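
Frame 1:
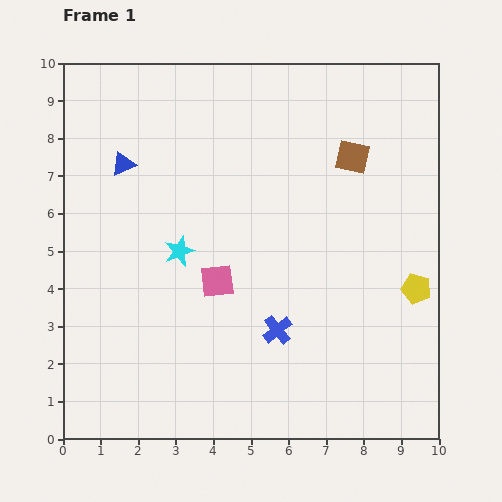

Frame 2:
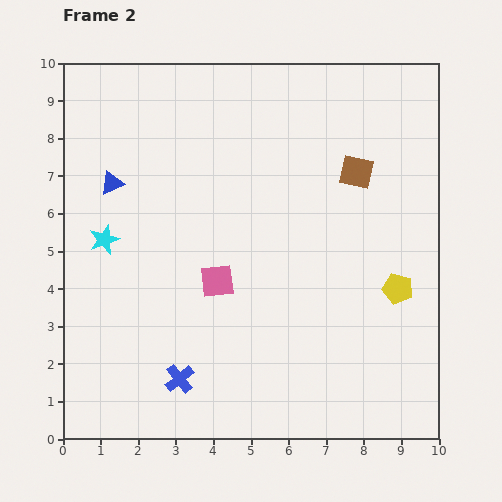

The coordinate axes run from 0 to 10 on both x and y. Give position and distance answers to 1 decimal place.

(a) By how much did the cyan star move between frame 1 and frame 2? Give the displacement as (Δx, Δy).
(-2.0, 0.3)

The cyan star was at (3.1, 5.0) in frame 1 and (1.1, 5.3) in frame 2.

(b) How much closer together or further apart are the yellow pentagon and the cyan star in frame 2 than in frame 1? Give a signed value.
+1.5

Distance in frame 1: 6.4. Distance in frame 2: 7.9.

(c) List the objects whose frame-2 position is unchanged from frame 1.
the pink square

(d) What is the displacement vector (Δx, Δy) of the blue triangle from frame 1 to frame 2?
(-0.3, -0.5)

The blue triangle was at (1.6, 7.3) in frame 1 and (1.3, 6.8) in frame 2.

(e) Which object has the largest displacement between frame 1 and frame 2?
the blue cross

(moved 2.9; next 2.0)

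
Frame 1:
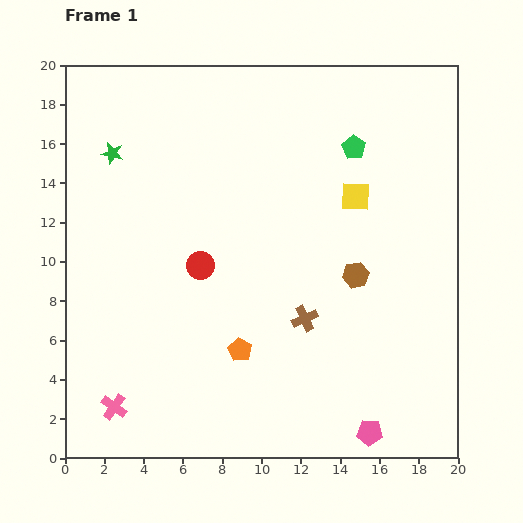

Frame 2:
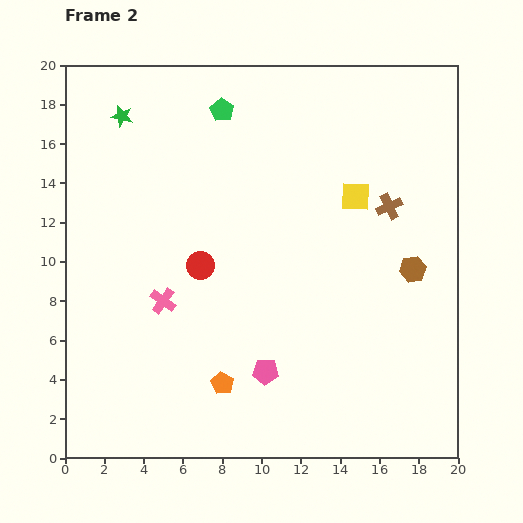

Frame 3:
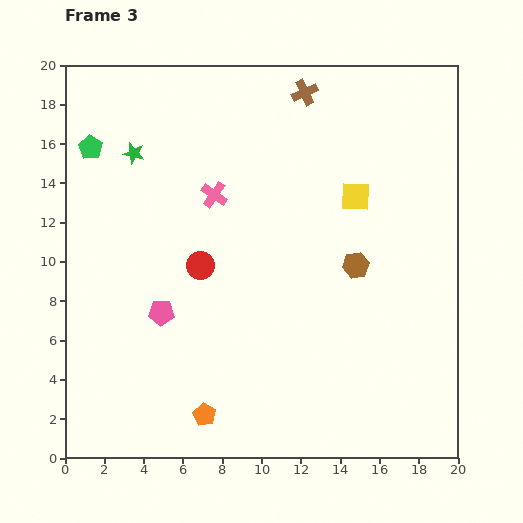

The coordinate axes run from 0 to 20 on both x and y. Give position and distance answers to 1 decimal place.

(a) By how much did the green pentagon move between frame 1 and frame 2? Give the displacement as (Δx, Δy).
(-6.7, 1.9)

The green pentagon was at (14.7, 15.8) in frame 1 and (8.0, 17.7) in frame 2.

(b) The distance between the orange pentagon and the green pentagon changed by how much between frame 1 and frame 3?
+3.0

Distance in frame 1: 11.8. Distance in frame 3: 14.8.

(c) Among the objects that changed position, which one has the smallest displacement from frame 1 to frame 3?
the brown hexagon

(moved 0.5)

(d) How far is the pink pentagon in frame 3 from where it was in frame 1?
12.2

The pink pentagon moved from (15.5, 1.3) to (4.9, 7.4), a distance of √(10.6² + 6.1²) ≈ 12.2.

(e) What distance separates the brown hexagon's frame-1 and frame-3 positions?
0.5

The brown hexagon moved from (14.8, 9.3) to (14.8, 9.8), a distance of √(0.0² + 0.5²) ≈ 0.5.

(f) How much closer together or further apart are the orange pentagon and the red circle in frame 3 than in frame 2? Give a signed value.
+1.5

Distance in frame 2: 6.1. Distance in frame 3: 7.6.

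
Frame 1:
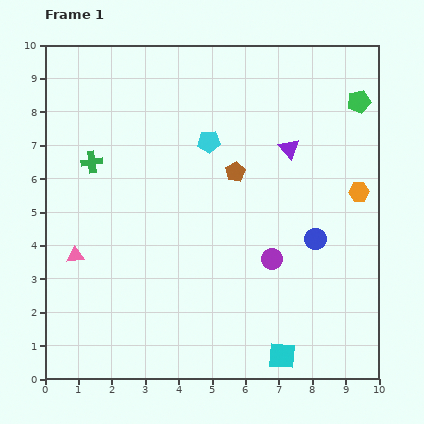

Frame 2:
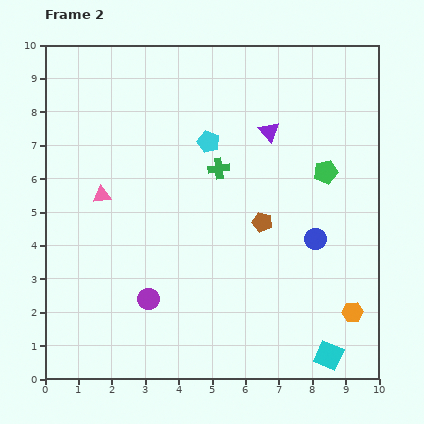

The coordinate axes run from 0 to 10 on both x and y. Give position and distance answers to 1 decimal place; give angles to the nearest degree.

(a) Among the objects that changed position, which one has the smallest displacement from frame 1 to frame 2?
the purple triangle

(moved 0.8)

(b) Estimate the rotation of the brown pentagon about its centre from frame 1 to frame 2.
28° counter-clockwise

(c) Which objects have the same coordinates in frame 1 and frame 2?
the cyan pentagon, the blue circle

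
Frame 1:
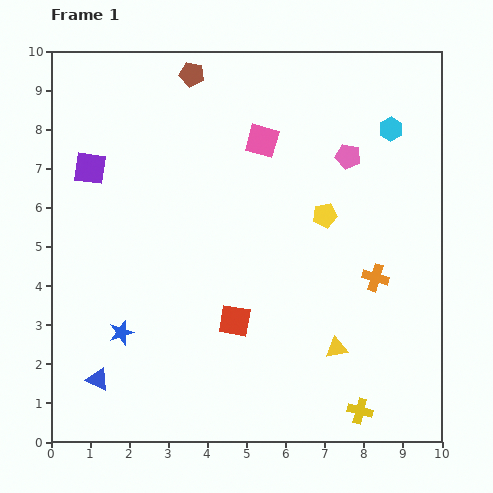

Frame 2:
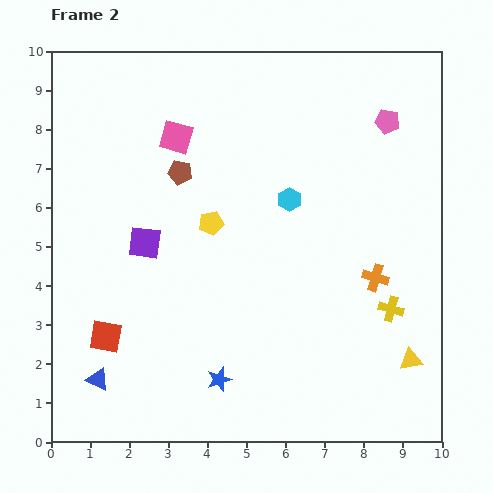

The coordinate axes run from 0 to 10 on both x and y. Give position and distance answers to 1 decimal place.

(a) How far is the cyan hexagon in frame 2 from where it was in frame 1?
3.2

The cyan hexagon moved from (8.7, 8.0) to (6.1, 6.2), a distance of √(2.6² + 1.8²) ≈ 3.2.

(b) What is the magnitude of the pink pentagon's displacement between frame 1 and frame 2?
1.3

The pink pentagon moved from (7.6, 7.3) to (8.6, 8.2), a distance of √(1.0² + 0.9²) ≈ 1.3.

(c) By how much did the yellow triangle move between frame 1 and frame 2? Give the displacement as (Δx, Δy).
(1.9, -0.3)

The yellow triangle was at (7.3, 2.4) in frame 1 and (9.2, 2.1) in frame 2.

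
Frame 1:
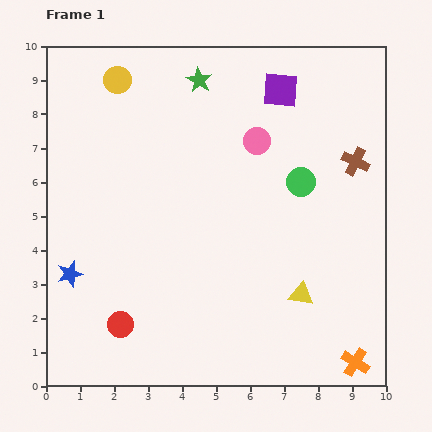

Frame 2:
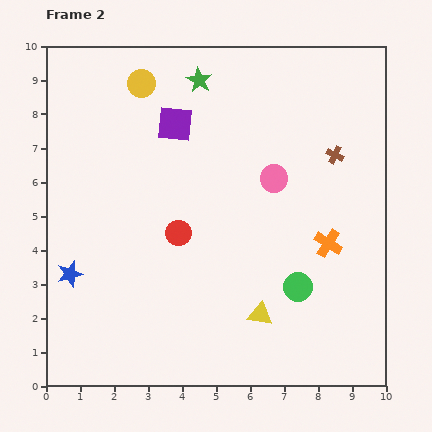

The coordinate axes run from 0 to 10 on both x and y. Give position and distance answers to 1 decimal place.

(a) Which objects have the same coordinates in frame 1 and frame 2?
the blue star, the green star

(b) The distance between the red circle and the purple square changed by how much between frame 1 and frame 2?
-5.1

Distance in frame 1: 8.3. Distance in frame 2: 3.2.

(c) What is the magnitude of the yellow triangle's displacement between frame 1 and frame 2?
1.3

The yellow triangle moved from (7.5, 2.7) to (6.3, 2.1), a distance of √(1.2² + 0.6²) ≈ 1.3.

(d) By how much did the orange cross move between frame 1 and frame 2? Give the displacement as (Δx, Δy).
(-0.8, 3.5)

The orange cross was at (9.1, 0.7) in frame 1 and (8.3, 4.2) in frame 2.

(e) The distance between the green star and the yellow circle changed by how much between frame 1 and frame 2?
-0.7

Distance in frame 1: 2.4. Distance in frame 2: 1.7.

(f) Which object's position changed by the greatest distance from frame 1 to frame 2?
the orange cross

(moved 3.6; next 3.3)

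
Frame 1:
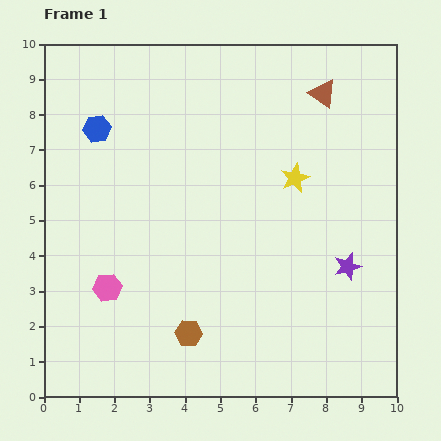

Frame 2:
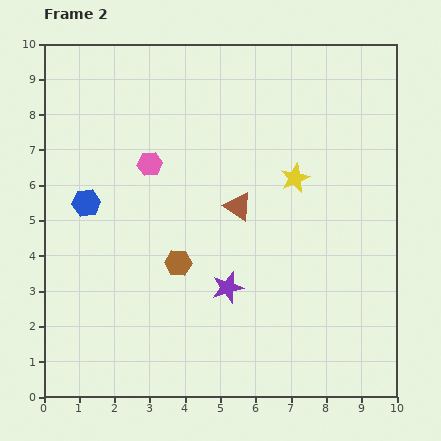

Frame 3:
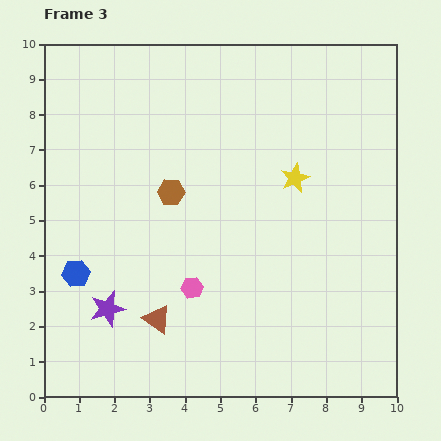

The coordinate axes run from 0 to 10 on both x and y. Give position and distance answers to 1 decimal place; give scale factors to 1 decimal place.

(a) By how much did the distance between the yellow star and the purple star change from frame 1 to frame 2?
+0.7

Distance in frame 1: 2.9. Distance in frame 2: 3.6.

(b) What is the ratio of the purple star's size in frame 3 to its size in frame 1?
1.3×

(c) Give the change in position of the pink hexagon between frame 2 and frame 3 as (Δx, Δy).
(1.2, -3.5)

The pink hexagon was at (3.0, 6.6) in frame 2 and (4.2, 3.1) in frame 3.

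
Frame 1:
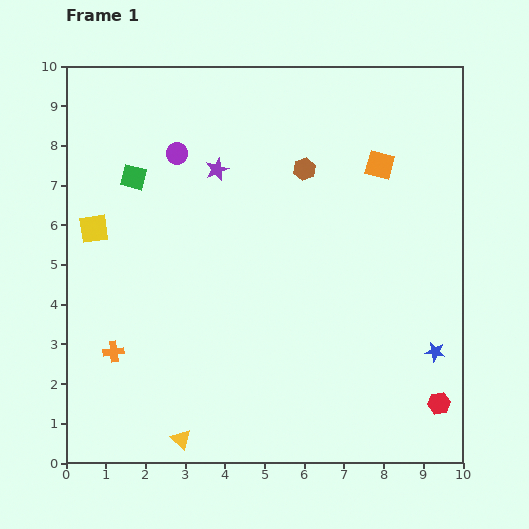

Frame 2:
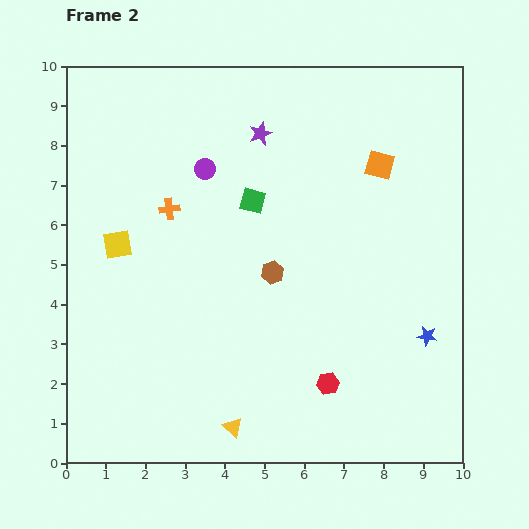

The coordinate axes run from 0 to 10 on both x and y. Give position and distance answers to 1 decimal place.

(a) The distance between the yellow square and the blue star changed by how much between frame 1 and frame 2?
-1.0

Distance in frame 1: 9.1. Distance in frame 2: 8.1.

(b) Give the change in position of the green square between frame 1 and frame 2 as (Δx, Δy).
(3.0, -0.6)

The green square was at (1.7, 7.2) in frame 1 and (4.7, 6.6) in frame 2.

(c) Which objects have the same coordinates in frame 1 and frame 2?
the orange square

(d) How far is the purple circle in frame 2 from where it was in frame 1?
0.8

The purple circle moved from (2.8, 7.8) to (3.5, 7.4), a distance of √(0.7² + 0.4²) ≈ 0.8.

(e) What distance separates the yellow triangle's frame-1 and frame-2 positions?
1.3

The yellow triangle moved from (2.9, 0.6) to (4.2, 0.9), a distance of √(1.3² + 0.3²) ≈ 1.3.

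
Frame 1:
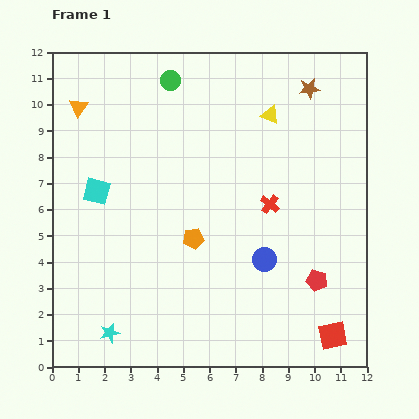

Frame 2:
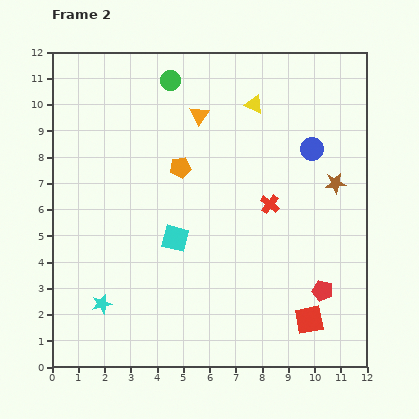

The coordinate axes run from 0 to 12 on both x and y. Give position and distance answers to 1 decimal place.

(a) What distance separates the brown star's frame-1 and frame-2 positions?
3.7

The brown star moved from (9.8, 10.6) to (10.8, 7.0), a distance of √(1.0² + 3.6²) ≈ 3.7.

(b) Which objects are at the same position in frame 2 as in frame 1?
the red cross, the green circle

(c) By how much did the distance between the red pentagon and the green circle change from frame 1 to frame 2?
+0.5

Distance in frame 1: 9.4. Distance in frame 2: 9.9.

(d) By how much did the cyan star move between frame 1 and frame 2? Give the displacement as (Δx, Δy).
(-0.3, 1.1)

The cyan star was at (2.2, 1.3) in frame 1 and (1.9, 2.4) in frame 2.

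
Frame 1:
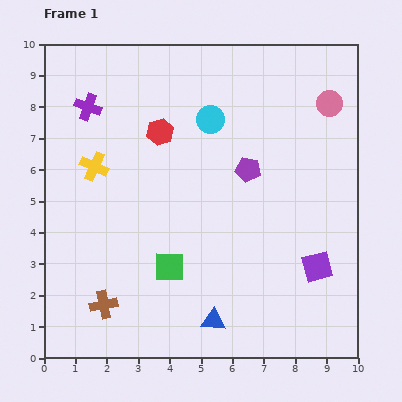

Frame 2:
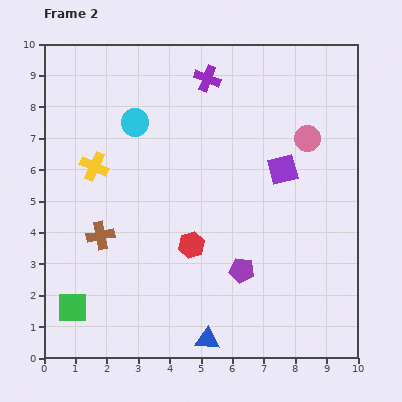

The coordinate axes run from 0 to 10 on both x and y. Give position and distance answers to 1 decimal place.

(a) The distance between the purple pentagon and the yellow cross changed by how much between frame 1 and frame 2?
+0.8

Distance in frame 1: 4.9. Distance in frame 2: 5.7.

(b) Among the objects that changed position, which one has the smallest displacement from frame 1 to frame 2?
the blue triangle

(moved 0.6)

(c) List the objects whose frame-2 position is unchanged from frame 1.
the yellow cross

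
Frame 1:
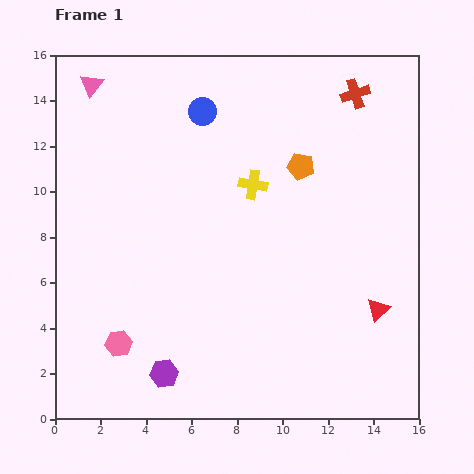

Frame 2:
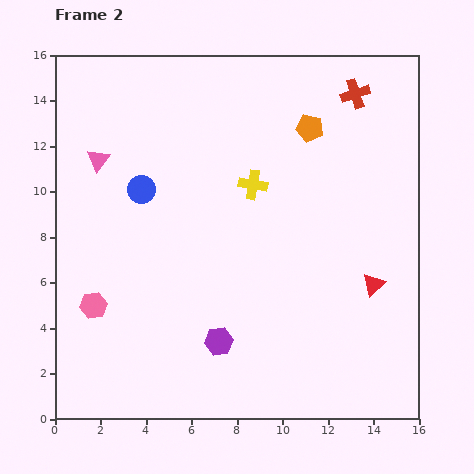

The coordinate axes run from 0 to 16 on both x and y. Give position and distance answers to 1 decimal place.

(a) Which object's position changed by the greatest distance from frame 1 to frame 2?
the blue circle

(moved 4.3; next 3.3)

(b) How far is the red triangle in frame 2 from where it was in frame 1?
1.1

The red triangle moved from (14.2, 4.8) to (14.0, 5.9), a distance of √(0.2² + 1.1²) ≈ 1.1.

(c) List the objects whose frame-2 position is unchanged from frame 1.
the yellow cross, the red cross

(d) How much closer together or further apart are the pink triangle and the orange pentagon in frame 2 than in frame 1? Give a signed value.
-0.5

Distance in frame 1: 9.9. Distance in frame 2: 9.4.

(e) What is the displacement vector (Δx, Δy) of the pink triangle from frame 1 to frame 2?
(0.3, -3.3)

The pink triangle was at (1.6, 14.7) in frame 1 and (1.9, 11.4) in frame 2.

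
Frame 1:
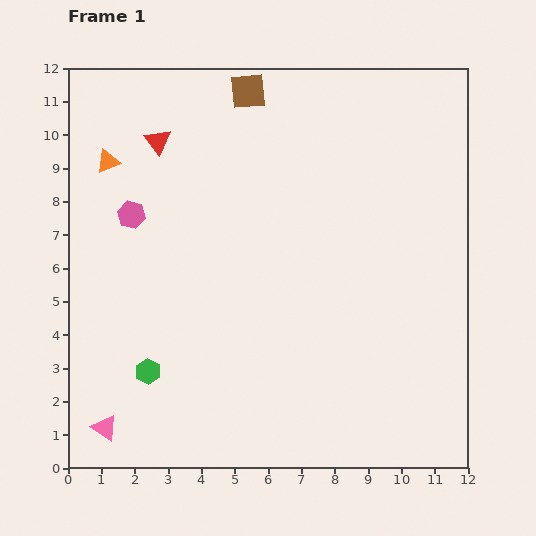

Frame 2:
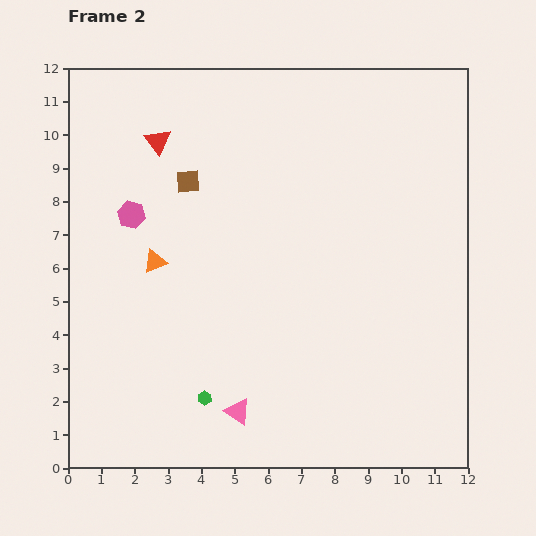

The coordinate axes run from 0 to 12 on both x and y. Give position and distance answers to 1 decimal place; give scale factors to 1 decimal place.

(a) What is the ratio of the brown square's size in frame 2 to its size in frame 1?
0.7×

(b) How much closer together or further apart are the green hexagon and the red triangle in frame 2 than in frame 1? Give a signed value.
+0.9

Distance in frame 1: 6.9. Distance in frame 2: 7.8.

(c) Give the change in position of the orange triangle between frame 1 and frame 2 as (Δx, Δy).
(1.4, -3.0)

The orange triangle was at (1.2, 9.2) in frame 1 and (2.6, 6.2) in frame 2.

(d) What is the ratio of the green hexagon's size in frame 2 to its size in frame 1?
0.6×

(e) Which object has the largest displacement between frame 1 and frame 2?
the pink triangle

(moved 4.0; next 3.3)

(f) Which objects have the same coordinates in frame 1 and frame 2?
the red triangle, the pink hexagon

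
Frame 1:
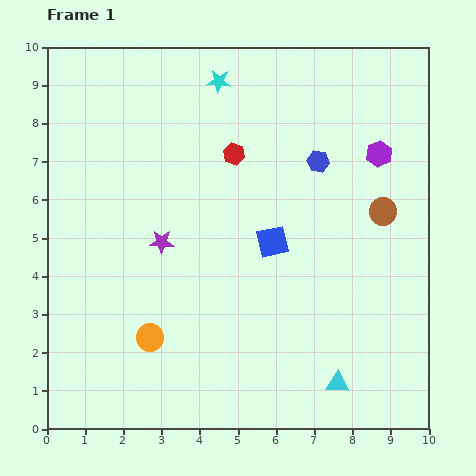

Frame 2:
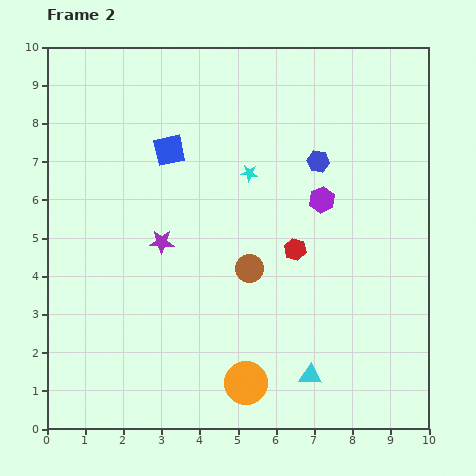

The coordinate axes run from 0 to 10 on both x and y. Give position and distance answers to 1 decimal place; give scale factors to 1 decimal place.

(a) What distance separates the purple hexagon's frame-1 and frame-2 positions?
1.9

The purple hexagon moved from (8.7, 7.2) to (7.2, 6.0), a distance of √(1.5² + 1.2²) ≈ 1.9.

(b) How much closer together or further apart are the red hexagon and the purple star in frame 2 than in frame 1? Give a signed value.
+0.5

Distance in frame 1: 3.0. Distance in frame 2: 3.5.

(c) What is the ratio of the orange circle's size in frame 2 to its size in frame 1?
1.6×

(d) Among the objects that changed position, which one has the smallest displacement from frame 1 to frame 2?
the cyan triangle

(moved 0.7)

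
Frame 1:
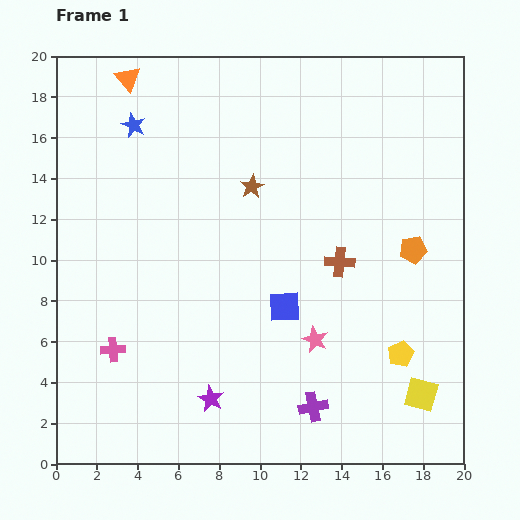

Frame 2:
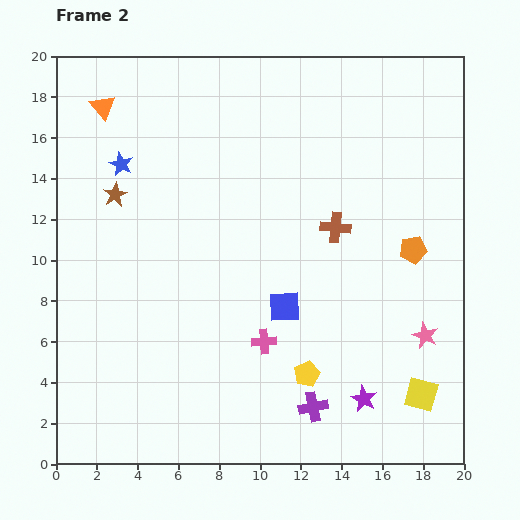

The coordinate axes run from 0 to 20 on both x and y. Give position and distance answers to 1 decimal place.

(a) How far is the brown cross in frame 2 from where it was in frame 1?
1.7

The brown cross moved from (13.9, 9.9) to (13.7, 11.6), a distance of √(0.2² + 1.7²) ≈ 1.7.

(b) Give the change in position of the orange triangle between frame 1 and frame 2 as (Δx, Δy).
(-1.2, -1.4)

The orange triangle was at (3.5, 18.9) in frame 1 and (2.3, 17.5) in frame 2.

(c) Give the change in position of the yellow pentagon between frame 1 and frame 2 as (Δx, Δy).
(-4.6, -1.0)

The yellow pentagon was at (16.9, 5.4) in frame 1 and (12.3, 4.4) in frame 2.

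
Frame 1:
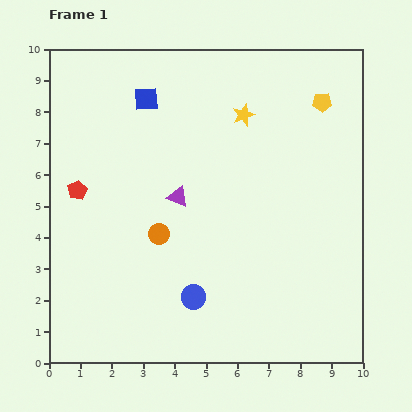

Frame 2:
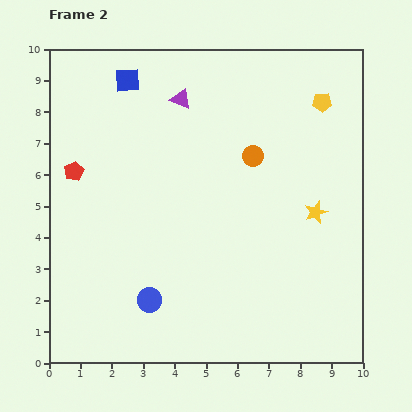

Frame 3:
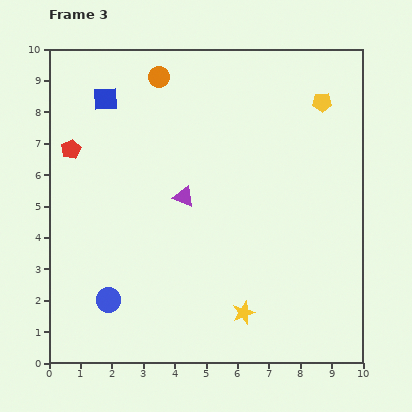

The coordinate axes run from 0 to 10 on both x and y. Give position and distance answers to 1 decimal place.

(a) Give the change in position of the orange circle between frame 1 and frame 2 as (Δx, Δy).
(3.0, 2.5)

The orange circle was at (3.5, 4.1) in frame 1 and (6.5, 6.6) in frame 2.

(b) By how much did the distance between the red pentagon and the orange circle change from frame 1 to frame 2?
+2.7

Distance in frame 1: 3.0. Distance in frame 2: 5.7.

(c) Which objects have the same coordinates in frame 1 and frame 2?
the yellow pentagon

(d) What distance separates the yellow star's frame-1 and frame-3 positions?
6.3

The yellow star moved from (6.2, 7.9) to (6.2, 1.6), a distance of √(0.0² + 6.3²) ≈ 6.3.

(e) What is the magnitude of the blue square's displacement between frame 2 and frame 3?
0.9

The blue square moved from (2.5, 9.0) to (1.8, 8.4), a distance of √(0.7² + 0.6²) ≈ 0.9.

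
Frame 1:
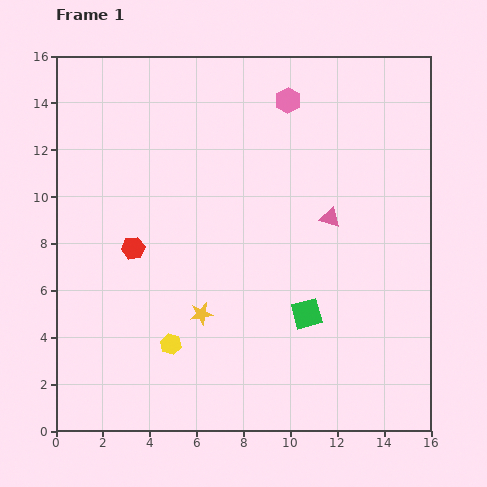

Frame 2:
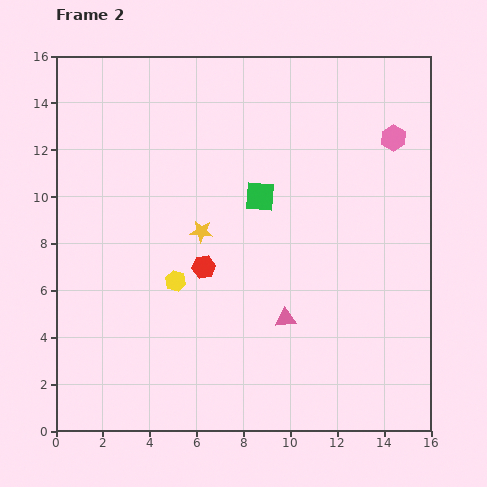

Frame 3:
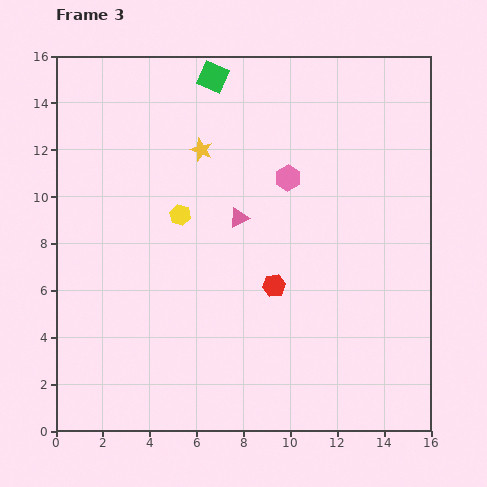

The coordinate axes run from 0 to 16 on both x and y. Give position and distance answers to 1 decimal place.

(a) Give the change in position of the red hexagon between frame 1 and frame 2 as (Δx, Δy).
(3.0, -0.8)

The red hexagon was at (3.3, 7.8) in frame 1 and (6.3, 7.0) in frame 2.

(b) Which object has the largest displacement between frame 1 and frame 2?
the green square

(moved 5.4; next 4.8)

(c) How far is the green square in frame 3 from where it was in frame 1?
10.9

The green square moved from (10.7, 5.0) to (6.7, 15.1), a distance of √(4.0² + 10.1²) ≈ 10.9.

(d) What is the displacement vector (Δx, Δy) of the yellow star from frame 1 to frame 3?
(0.0, 7.0)

The yellow star was at (6.2, 5.0) in frame 1 and (6.2, 12.0) in frame 3.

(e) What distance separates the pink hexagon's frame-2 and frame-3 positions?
4.8

The pink hexagon moved from (14.4, 12.5) to (9.9, 10.8), a distance of √(4.5² + 1.7²) ≈ 4.8.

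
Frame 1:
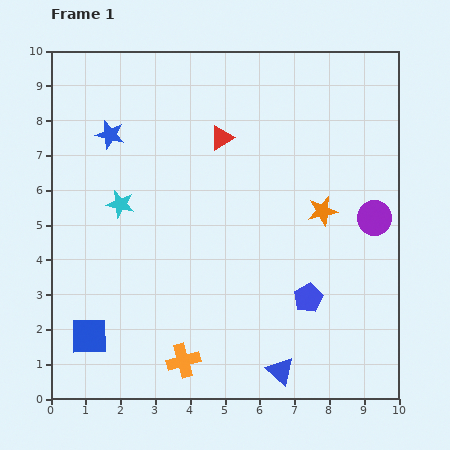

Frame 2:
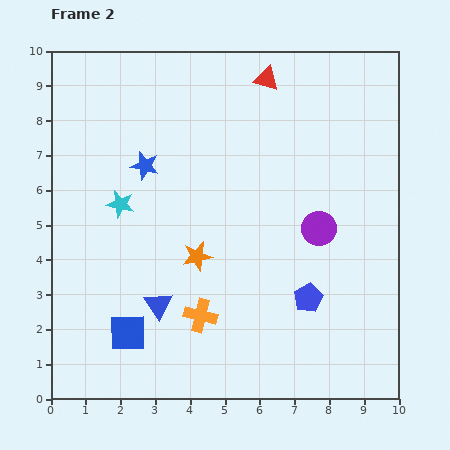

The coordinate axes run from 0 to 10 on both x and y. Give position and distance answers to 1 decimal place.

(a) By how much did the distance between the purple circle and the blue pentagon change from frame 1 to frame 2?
-1.0

Distance in frame 1: 3.0. Distance in frame 2: 2.0.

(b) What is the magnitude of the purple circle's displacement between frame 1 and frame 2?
1.6

The purple circle moved from (9.3, 5.2) to (7.7, 4.9), a distance of √(1.6² + 0.3²) ≈ 1.6.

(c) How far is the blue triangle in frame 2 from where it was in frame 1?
4.0

The blue triangle moved from (6.6, 0.8) to (3.1, 2.7), a distance of √(3.5² + 1.9²) ≈ 4.0.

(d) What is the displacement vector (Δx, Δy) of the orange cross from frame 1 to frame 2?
(0.5, 1.3)

The orange cross was at (3.8, 1.1) in frame 1 and (4.3, 2.4) in frame 2.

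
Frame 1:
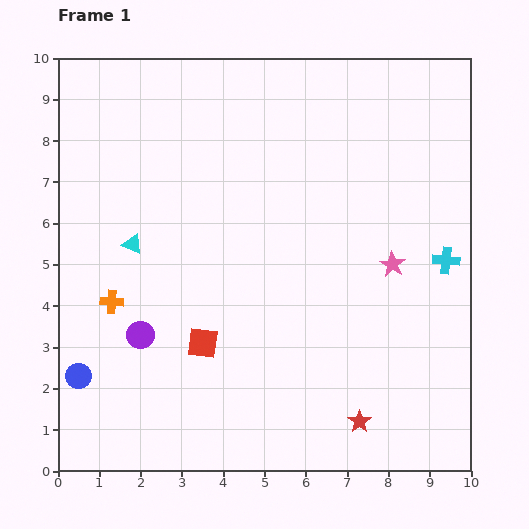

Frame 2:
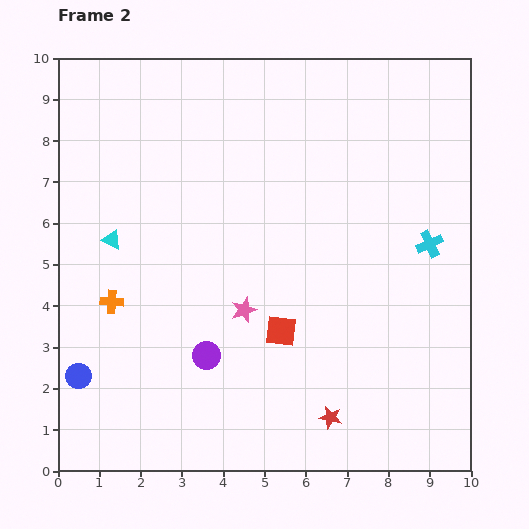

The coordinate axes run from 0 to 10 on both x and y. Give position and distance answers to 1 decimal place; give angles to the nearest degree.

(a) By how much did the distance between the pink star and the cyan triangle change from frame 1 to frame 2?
-2.7

Distance in frame 1: 6.3. Distance in frame 2: 3.6.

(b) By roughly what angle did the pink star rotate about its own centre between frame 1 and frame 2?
22° clockwise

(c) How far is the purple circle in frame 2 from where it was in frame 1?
1.7

The purple circle moved from (2.0, 3.3) to (3.6, 2.8), a distance of √(1.6² + 0.5²) ≈ 1.7.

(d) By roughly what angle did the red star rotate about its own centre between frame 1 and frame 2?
25° counter-clockwise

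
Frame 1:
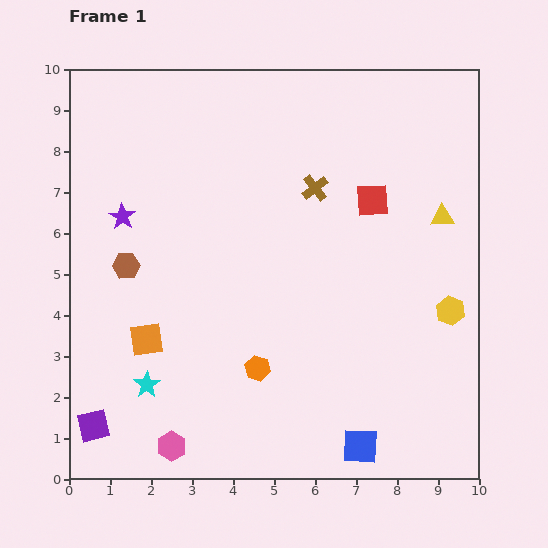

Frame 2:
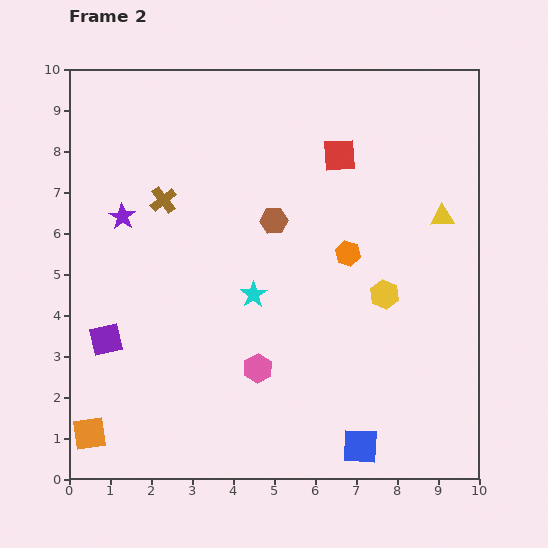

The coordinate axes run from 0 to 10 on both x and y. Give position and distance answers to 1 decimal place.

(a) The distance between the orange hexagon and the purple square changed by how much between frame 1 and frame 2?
+2.1

Distance in frame 1: 4.2. Distance in frame 2: 6.3.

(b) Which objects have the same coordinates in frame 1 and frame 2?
the purple star, the yellow triangle, the blue square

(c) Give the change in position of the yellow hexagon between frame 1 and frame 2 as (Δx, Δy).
(-1.6, 0.4)

The yellow hexagon was at (9.3, 4.1) in frame 1 and (7.7, 4.5) in frame 2.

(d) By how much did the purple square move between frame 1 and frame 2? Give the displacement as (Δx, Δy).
(0.3, 2.1)

The purple square was at (0.6, 1.3) in frame 1 and (0.9, 3.4) in frame 2.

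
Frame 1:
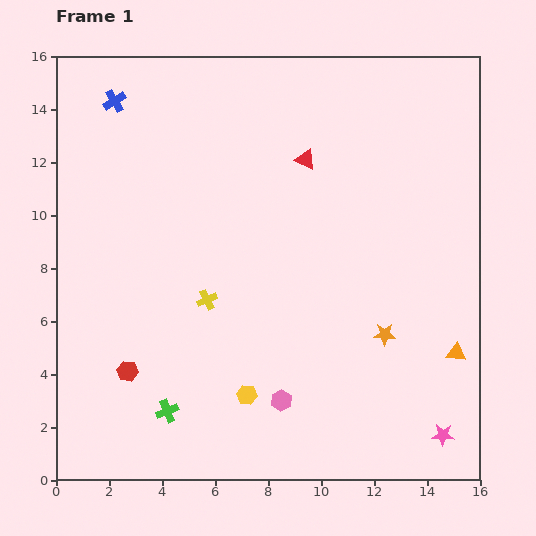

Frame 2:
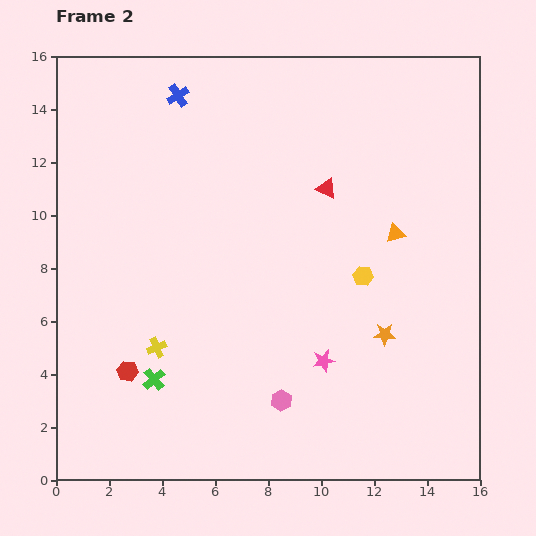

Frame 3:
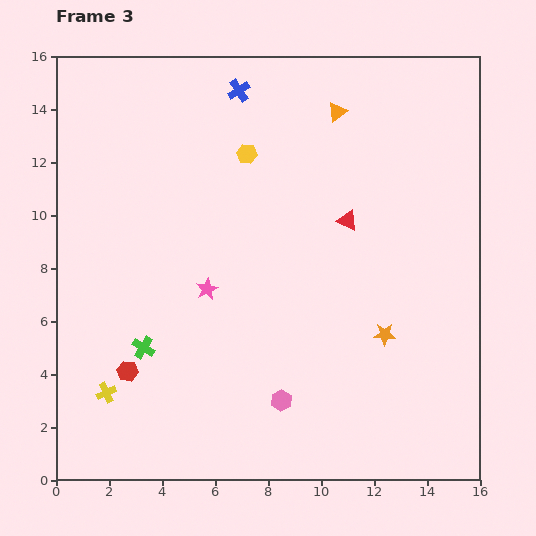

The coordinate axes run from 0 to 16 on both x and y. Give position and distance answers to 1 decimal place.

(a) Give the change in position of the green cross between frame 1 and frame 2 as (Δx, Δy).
(-0.5, 1.2)

The green cross was at (4.2, 2.6) in frame 1 and (3.7, 3.8) in frame 2.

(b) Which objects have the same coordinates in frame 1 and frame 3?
the pink hexagon, the orange star, the red hexagon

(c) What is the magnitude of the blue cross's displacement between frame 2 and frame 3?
2.3

The blue cross moved from (4.6, 14.5) to (6.9, 14.7), a distance of √(2.3² + 0.2²) ≈ 2.3.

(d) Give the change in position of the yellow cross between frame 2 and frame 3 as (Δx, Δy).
(-1.9, -1.7)

The yellow cross was at (3.8, 5.0) in frame 2 and (1.9, 3.3) in frame 3.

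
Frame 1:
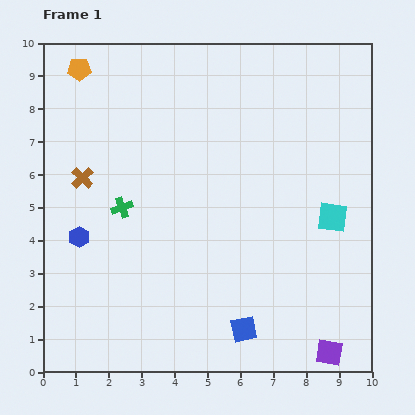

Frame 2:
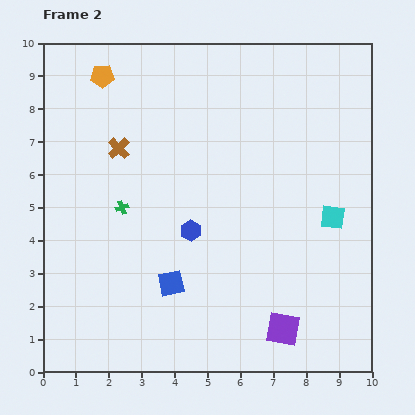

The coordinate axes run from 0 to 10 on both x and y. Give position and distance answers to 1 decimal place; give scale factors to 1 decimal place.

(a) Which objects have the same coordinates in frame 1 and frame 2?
the green cross, the cyan square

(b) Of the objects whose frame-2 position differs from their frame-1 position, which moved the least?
the orange pentagon

(moved 0.7)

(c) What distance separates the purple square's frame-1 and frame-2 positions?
1.6

The purple square moved from (8.7, 0.6) to (7.3, 1.3), a distance of √(1.4² + 0.7²) ≈ 1.6.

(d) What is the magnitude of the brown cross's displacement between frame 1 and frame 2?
1.4

The brown cross moved from (1.2, 5.9) to (2.3, 6.8), a distance of √(1.1² + 0.9²) ≈ 1.4.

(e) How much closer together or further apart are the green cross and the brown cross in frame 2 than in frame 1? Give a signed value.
+0.3

Distance in frame 1: 1.5. Distance in frame 2: 1.8.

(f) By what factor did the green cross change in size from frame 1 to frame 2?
0.7×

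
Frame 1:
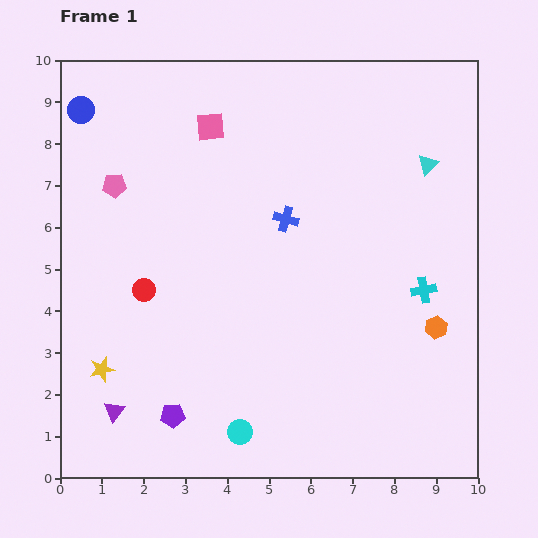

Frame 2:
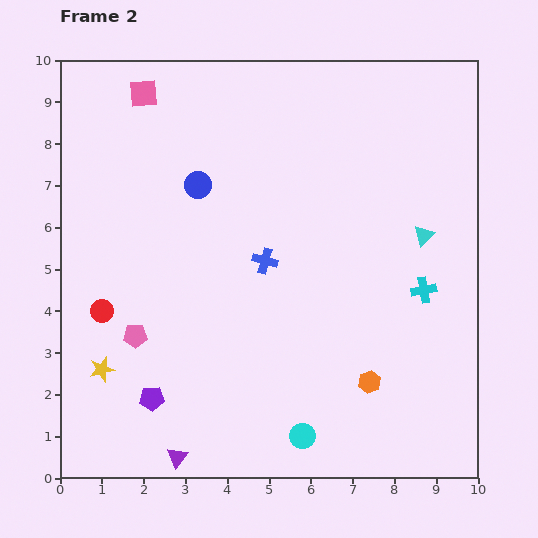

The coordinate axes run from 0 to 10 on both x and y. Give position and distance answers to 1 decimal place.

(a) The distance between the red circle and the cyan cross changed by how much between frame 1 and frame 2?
+1.0

Distance in frame 1: 6.7. Distance in frame 2: 7.7.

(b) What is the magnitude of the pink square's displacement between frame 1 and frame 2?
1.8

The pink square moved from (3.6, 8.4) to (2.0, 9.2), a distance of √(1.6² + 0.8²) ≈ 1.8.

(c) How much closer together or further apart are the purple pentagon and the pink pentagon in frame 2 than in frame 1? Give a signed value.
-4.1

Distance in frame 1: 5.7. Distance in frame 2: 1.6.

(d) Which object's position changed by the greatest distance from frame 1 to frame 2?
the pink pentagon

(moved 3.6; next 3.3)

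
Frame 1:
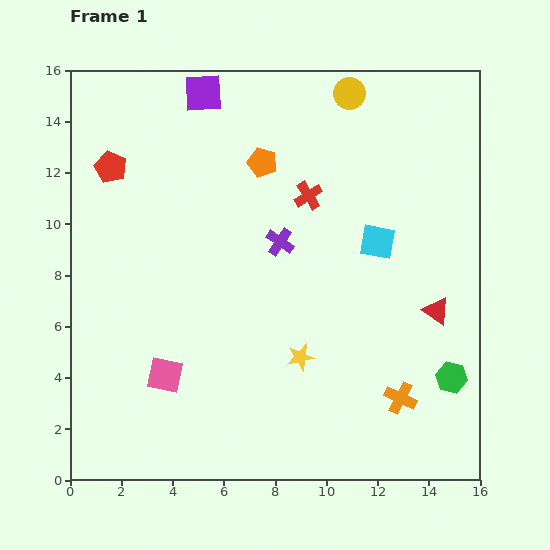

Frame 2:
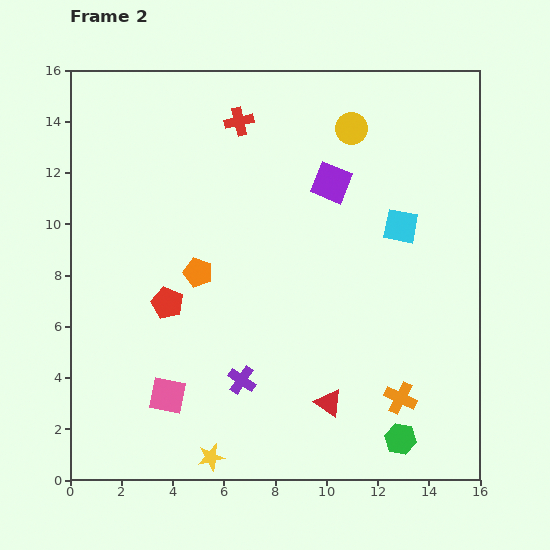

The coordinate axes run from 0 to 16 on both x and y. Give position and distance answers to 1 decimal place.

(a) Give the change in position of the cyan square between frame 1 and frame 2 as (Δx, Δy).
(0.9, 0.6)

The cyan square was at (12.0, 9.3) in frame 1 and (12.9, 9.9) in frame 2.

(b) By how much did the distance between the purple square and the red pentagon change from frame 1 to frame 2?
+3.3

Distance in frame 1: 4.6. Distance in frame 2: 7.9.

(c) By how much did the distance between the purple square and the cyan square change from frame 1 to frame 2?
-5.7

Distance in frame 1: 8.9. Distance in frame 2: 3.2.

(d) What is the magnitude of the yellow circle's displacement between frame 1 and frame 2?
1.4

The yellow circle moved from (10.9, 15.1) to (11.0, 13.7), a distance of √(0.1² + 1.4²) ≈ 1.4.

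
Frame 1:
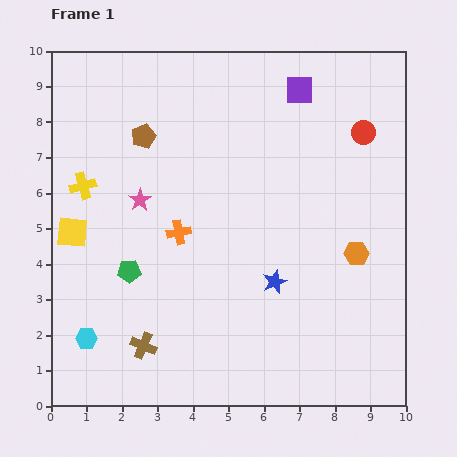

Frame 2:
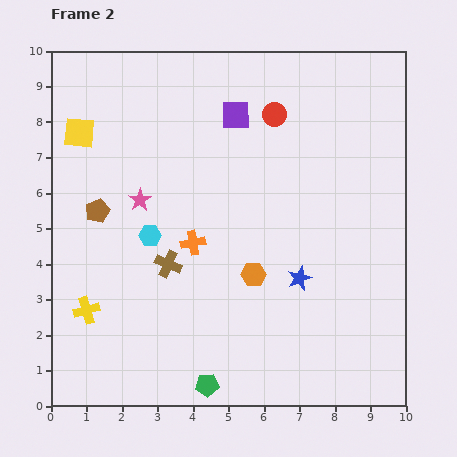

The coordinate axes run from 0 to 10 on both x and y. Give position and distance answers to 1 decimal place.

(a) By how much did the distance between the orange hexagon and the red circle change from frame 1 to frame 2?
+1.1

Distance in frame 1: 3.4. Distance in frame 2: 4.5.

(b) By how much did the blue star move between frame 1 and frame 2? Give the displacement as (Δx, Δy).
(0.7, 0.1)

The blue star was at (6.3, 3.5) in frame 1 and (7.0, 3.6) in frame 2.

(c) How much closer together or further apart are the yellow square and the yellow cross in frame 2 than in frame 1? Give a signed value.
+3.7

Distance in frame 1: 1.3. Distance in frame 2: 5.0.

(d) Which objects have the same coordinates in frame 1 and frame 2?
the pink star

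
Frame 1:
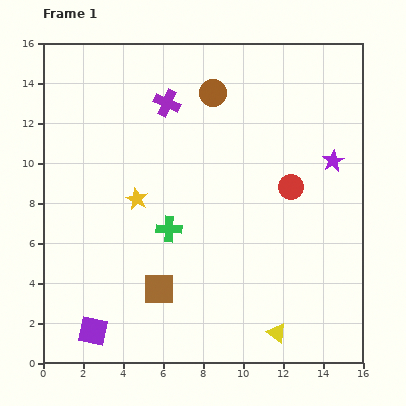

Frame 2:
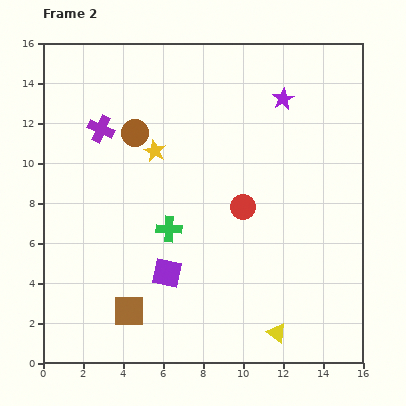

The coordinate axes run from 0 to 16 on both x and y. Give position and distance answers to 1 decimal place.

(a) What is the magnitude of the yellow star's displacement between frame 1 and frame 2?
2.6

The yellow star moved from (4.7, 8.2) to (5.6, 10.6), a distance of √(0.9² + 2.4²) ≈ 2.6.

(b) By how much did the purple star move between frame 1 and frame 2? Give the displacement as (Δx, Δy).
(-2.5, 3.1)

The purple star was at (14.5, 10.1) in frame 1 and (12.0, 13.2) in frame 2.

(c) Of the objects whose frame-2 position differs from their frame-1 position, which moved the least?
the brown square

(moved 1.9)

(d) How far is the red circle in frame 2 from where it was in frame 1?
2.6

The red circle moved from (12.4, 8.8) to (10.0, 7.8), a distance of √(2.4² + 1.0²) ≈ 2.6.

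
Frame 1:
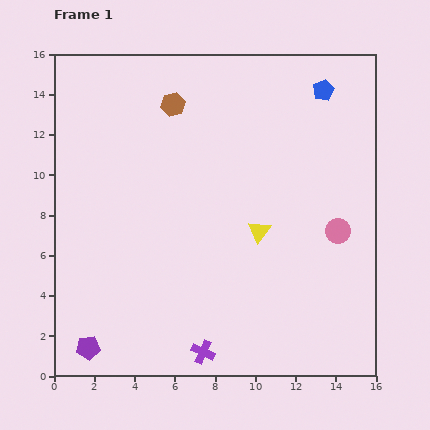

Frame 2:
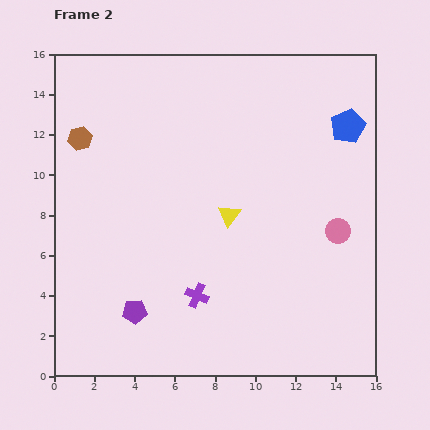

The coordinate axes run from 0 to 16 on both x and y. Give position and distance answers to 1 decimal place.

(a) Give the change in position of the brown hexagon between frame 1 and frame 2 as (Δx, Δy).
(-4.6, -1.7)

The brown hexagon was at (5.9, 13.5) in frame 1 and (1.3, 11.8) in frame 2.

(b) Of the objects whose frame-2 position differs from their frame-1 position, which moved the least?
the yellow triangle

(moved 1.7)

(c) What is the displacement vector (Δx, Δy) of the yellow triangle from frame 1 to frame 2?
(-1.5, 0.8)

The yellow triangle was at (10.2, 7.2) in frame 1 and (8.7, 8.0) in frame 2.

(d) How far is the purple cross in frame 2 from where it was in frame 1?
2.8

The purple cross moved from (7.4, 1.2) to (7.1, 4.0), a distance of √(0.3² + 2.8²) ≈ 2.8.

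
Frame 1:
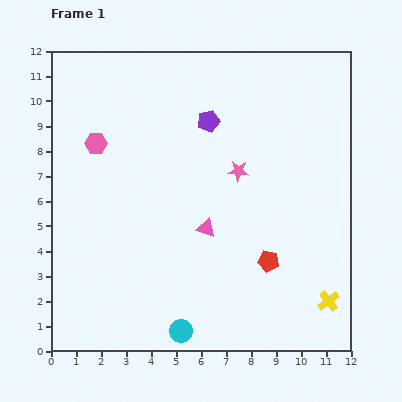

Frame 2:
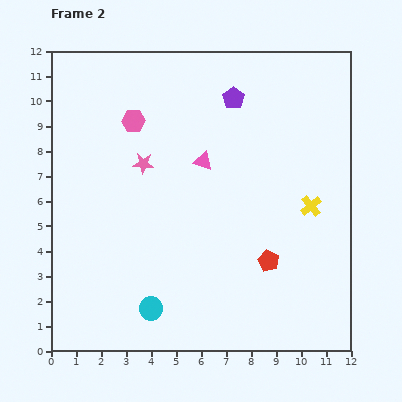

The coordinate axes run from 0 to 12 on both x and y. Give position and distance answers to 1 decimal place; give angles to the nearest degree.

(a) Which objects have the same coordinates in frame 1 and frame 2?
the red pentagon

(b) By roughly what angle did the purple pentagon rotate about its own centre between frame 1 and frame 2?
22° counter-clockwise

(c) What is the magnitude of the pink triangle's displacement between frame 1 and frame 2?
2.7

The pink triangle moved from (6.2, 4.9) to (6.1, 7.6), a distance of √(0.1² + 2.7²) ≈ 2.7.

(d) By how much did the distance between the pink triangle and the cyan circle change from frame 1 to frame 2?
+2.1

Distance in frame 1: 4.2. Distance in frame 2: 6.3.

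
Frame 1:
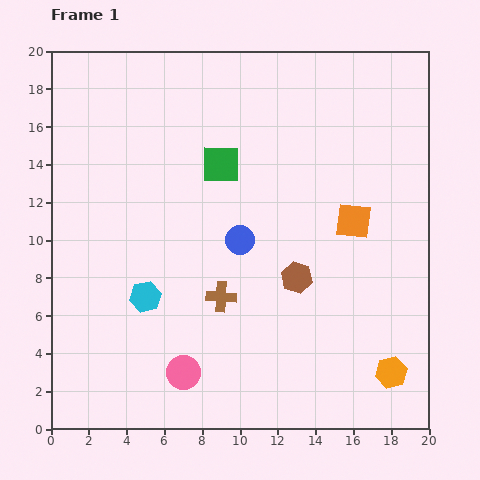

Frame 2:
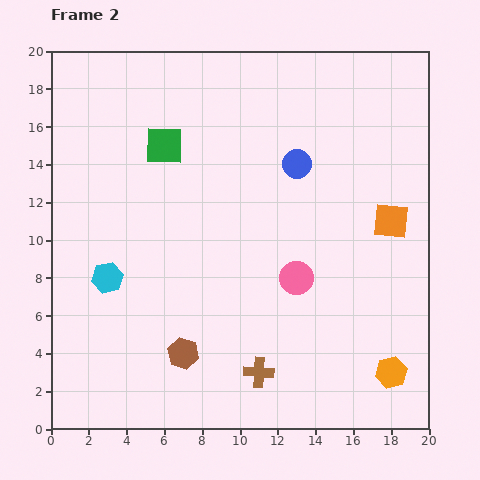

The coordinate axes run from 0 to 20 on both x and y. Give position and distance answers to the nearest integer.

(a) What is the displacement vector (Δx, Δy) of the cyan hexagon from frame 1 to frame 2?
(-2, 1)

The cyan hexagon was at (5, 7) in frame 1 and (3, 8) in frame 2.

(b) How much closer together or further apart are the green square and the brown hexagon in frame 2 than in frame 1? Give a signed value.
+4

Distance in frame 1: 7. Distance in frame 2: 11.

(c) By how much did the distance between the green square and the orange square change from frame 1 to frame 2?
+5

Distance in frame 1: 8. Distance in frame 2: 13.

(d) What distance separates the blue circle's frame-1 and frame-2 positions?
5

The blue circle moved from (10, 10) to (13, 14), a distance of √(3² + 4²) ≈ 5.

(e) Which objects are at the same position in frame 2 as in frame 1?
the orange hexagon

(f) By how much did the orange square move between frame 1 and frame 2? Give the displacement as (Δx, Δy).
(2, 0)

The orange square was at (16, 11) in frame 1 and (18, 11) in frame 2.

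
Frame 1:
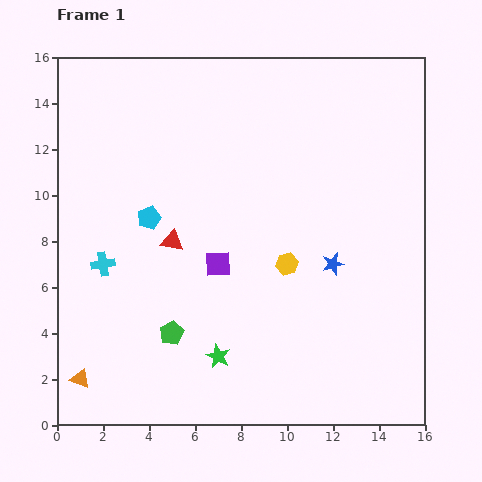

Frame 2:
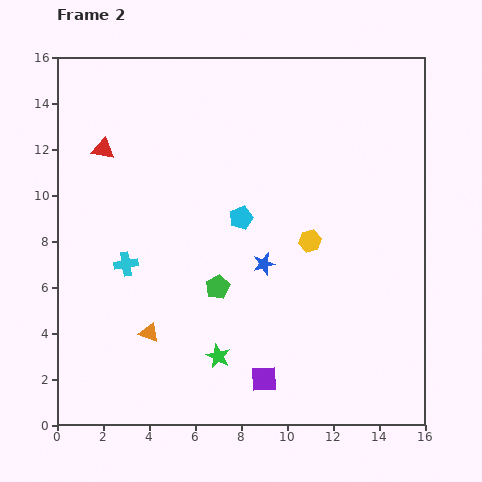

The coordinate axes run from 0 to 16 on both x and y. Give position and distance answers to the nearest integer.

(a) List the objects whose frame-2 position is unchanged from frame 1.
the green star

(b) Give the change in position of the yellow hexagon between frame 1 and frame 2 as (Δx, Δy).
(1, 1)

The yellow hexagon was at (10, 7) in frame 1 and (11, 8) in frame 2.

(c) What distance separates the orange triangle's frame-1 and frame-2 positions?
4

The orange triangle moved from (1, 2) to (4, 4), a distance of √(3² + 2²) ≈ 4.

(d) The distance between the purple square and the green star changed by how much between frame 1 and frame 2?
-2

Distance in frame 1: 4. Distance in frame 2: 2.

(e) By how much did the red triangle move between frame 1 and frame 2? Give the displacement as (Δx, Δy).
(-3, 4)

The red triangle was at (5, 8) in frame 1 and (2, 12) in frame 2.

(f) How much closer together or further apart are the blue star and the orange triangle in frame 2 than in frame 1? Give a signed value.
-6

Distance in frame 1: 12. Distance in frame 2: 6.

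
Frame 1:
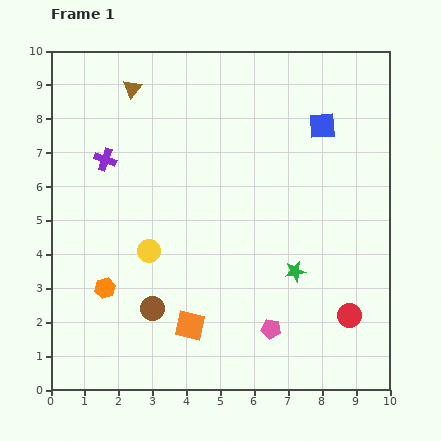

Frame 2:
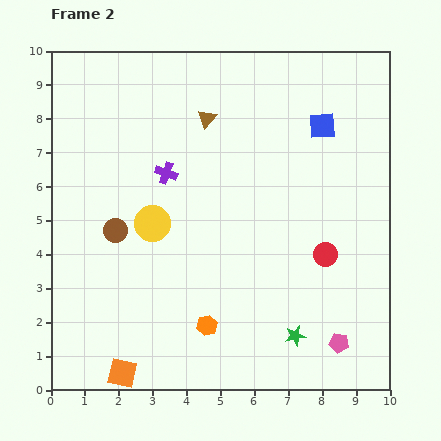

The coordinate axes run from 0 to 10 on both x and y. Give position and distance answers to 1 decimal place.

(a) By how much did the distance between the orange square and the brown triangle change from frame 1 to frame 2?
+0.7

Distance in frame 1: 7.2. Distance in frame 2: 7.9.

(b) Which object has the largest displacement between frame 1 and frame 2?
the orange hexagon

(moved 3.2; next 2.5)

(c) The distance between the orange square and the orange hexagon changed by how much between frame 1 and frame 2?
+0.2

Distance in frame 1: 2.7. Distance in frame 2: 2.9.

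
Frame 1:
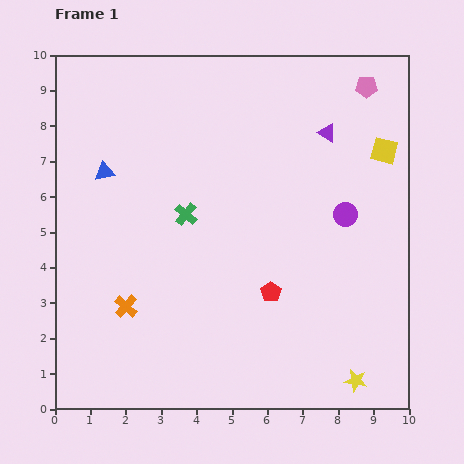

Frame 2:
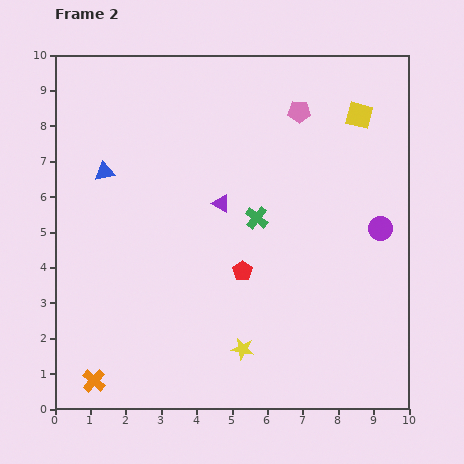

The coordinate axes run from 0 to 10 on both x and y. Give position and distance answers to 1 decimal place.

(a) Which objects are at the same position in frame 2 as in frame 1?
the blue triangle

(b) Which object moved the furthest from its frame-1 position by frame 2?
the purple triangle

(moved 3.6; next 3.3)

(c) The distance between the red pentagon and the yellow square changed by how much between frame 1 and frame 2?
+0.4

Distance in frame 1: 5.1. Distance in frame 2: 5.5.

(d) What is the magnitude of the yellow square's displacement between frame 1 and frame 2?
1.2

The yellow square moved from (9.3, 7.3) to (8.6, 8.3), a distance of √(0.7² + 1.0²) ≈ 1.2.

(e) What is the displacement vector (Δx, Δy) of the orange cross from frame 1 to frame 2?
(-0.9, -2.1)

The orange cross was at (2.0, 2.9) in frame 1 and (1.1, 0.8) in frame 2.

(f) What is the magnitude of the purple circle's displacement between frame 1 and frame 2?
1.1

The purple circle moved from (8.2, 5.5) to (9.2, 5.1), a distance of √(1.0² + 0.4²) ≈ 1.1.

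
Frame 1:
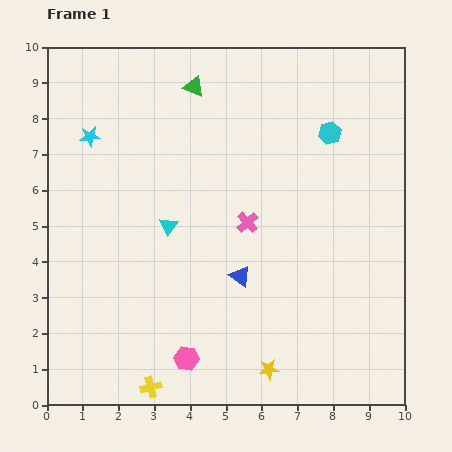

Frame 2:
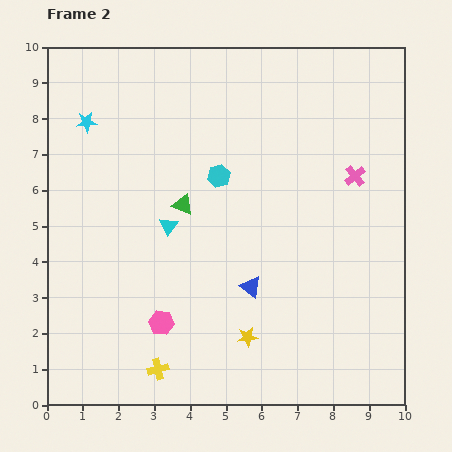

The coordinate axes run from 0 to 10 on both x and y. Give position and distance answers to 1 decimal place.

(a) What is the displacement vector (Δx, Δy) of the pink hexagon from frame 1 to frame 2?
(-0.7, 1.0)

The pink hexagon was at (3.9, 1.3) in frame 1 and (3.2, 2.3) in frame 2.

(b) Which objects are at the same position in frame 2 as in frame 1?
the cyan triangle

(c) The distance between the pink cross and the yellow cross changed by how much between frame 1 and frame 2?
+2.4

Distance in frame 1: 5.3. Distance in frame 2: 7.7.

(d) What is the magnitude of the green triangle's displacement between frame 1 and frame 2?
3.3

The green triangle moved from (4.1, 8.9) to (3.8, 5.6), a distance of √(0.3² + 3.3²) ≈ 3.3.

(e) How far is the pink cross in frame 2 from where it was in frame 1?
3.3

The pink cross moved from (5.6, 5.1) to (8.6, 6.4), a distance of √(3.0² + 1.3²) ≈ 3.3.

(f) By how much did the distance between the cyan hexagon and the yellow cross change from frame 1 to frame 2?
-3.0

Distance in frame 1: 8.7. Distance in frame 2: 5.7.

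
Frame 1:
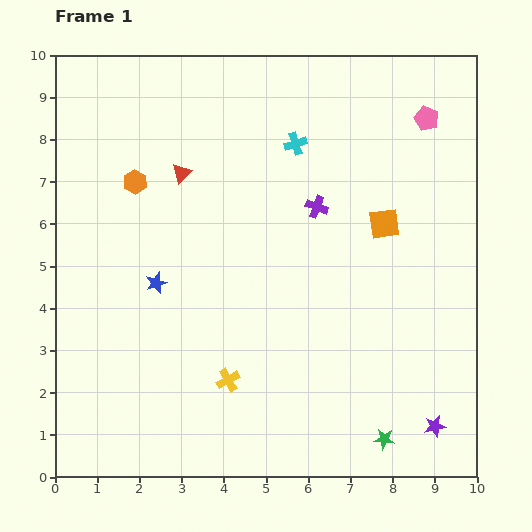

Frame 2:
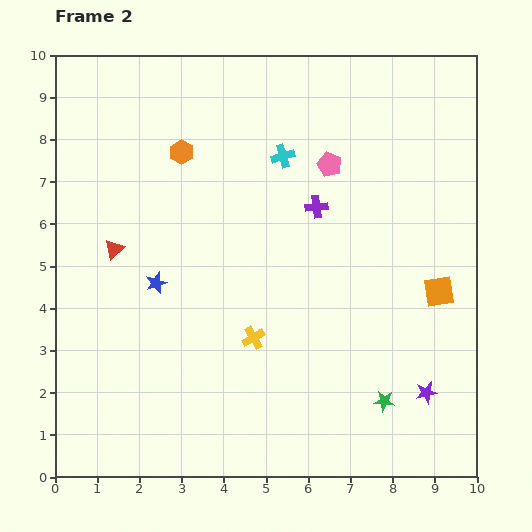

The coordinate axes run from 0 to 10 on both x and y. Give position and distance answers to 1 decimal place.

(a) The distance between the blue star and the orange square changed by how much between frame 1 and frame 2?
+1.1

Distance in frame 1: 5.6. Distance in frame 2: 6.7.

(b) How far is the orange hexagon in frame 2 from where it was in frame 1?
1.3

The orange hexagon moved from (1.9, 7.0) to (3.0, 7.7), a distance of √(1.1² + 0.7²) ≈ 1.3.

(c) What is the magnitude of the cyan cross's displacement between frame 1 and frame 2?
0.4

The cyan cross moved from (5.7, 7.9) to (5.4, 7.6), a distance of √(0.3² + 0.3²) ≈ 0.4.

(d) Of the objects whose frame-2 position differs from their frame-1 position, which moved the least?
the cyan cross

(moved 0.4)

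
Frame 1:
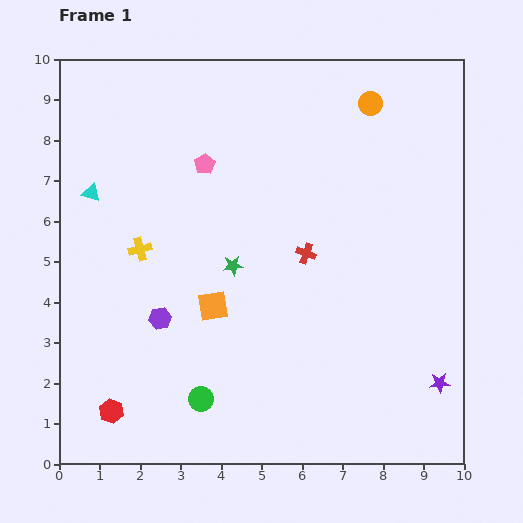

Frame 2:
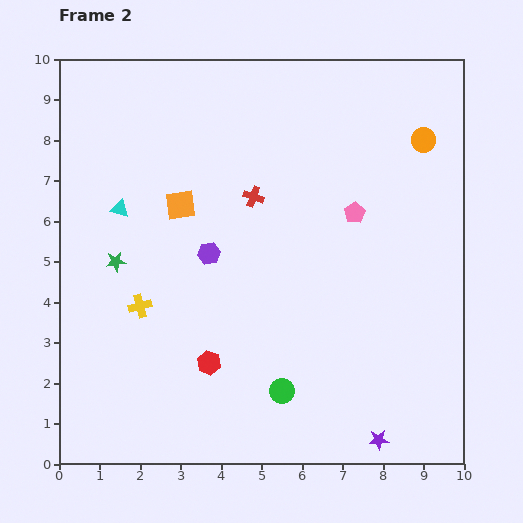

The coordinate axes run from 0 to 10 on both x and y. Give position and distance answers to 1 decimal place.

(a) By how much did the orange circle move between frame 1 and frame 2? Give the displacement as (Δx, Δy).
(1.3, -0.9)

The orange circle was at (7.7, 8.9) in frame 1 and (9.0, 8.0) in frame 2.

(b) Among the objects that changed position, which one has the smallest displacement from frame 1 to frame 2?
the cyan triangle

(moved 0.8)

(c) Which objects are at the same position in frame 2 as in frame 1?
none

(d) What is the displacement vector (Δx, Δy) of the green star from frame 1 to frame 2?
(-2.9, 0.1)

The green star was at (4.3, 4.9) in frame 1 and (1.4, 5.0) in frame 2.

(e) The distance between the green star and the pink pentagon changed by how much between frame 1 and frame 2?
+3.4

Distance in frame 1: 2.6. Distance in frame 2: 6.0.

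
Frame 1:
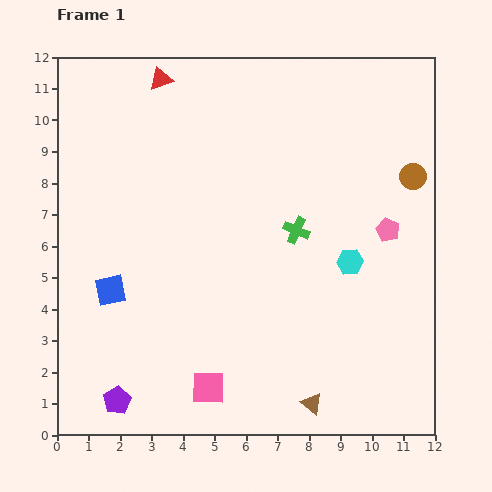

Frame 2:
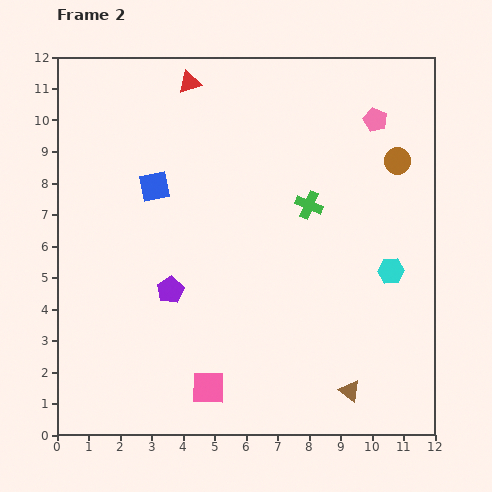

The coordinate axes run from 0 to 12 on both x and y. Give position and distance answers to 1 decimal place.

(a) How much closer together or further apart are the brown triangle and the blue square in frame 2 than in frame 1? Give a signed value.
+1.7

Distance in frame 1: 7.3. Distance in frame 2: 9.0.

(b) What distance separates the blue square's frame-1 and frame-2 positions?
3.6

The blue square moved from (1.7, 4.6) to (3.1, 7.9), a distance of √(1.4² + 3.3²) ≈ 3.6.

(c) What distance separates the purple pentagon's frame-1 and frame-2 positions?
3.9

The purple pentagon moved from (1.9, 1.1) to (3.6, 4.6), a distance of √(1.7² + 3.5²) ≈ 3.9.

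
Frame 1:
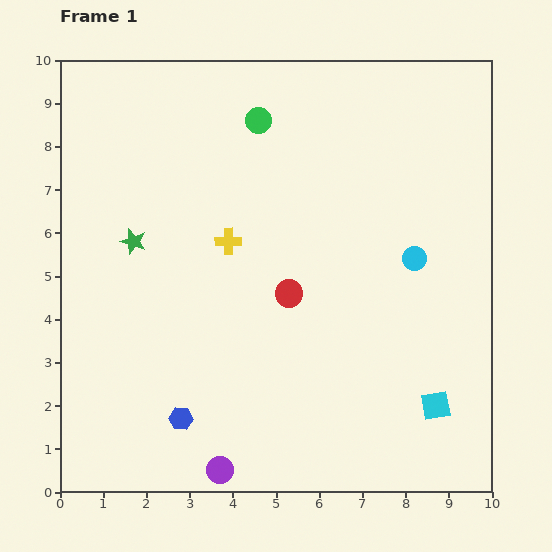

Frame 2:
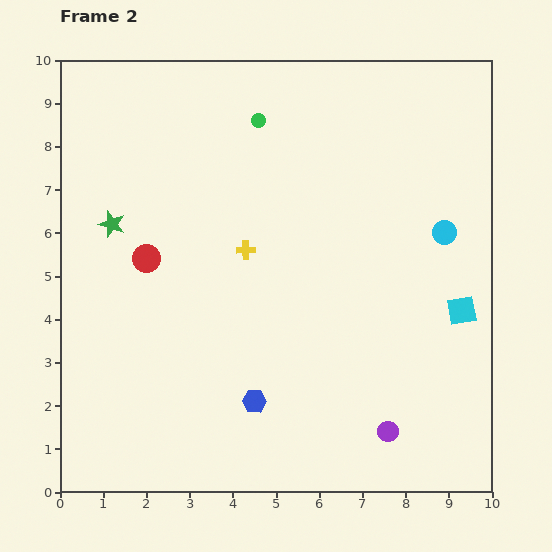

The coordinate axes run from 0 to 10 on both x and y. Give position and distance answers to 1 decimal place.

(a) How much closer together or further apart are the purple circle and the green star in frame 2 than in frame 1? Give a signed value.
+2.3

Distance in frame 1: 5.7. Distance in frame 2: 8.0.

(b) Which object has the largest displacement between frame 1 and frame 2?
the purple circle

(moved 4.0; next 3.4)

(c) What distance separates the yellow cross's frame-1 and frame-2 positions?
0.4

The yellow cross moved from (3.9, 5.8) to (4.3, 5.6), a distance of √(0.4² + 0.2²) ≈ 0.4.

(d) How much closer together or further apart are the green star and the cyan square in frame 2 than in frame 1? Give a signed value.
+0.3

Distance in frame 1: 8.0. Distance in frame 2: 8.3.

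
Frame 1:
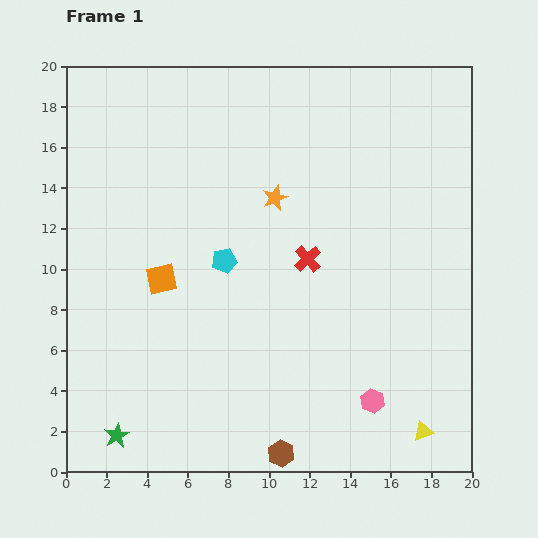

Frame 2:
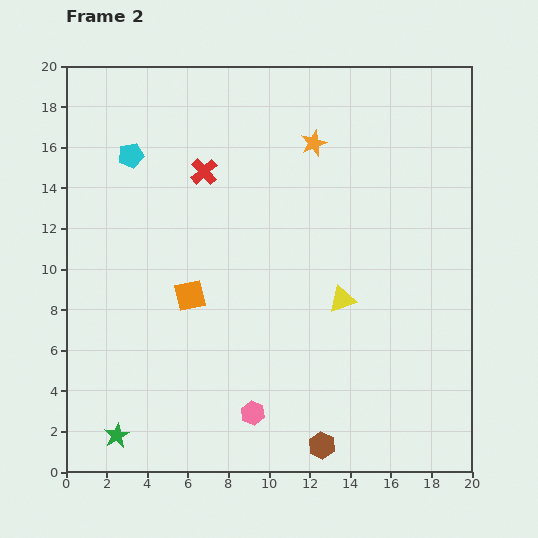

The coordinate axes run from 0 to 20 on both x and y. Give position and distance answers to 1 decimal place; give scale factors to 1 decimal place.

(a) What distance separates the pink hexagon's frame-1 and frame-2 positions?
5.9

The pink hexagon moved from (15.1, 3.5) to (9.2, 2.9), a distance of √(5.9² + 0.6²) ≈ 5.9.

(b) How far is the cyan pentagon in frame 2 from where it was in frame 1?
6.9

The cyan pentagon moved from (7.8, 10.4) to (3.2, 15.6), a distance of √(4.6² + 5.2²) ≈ 6.9.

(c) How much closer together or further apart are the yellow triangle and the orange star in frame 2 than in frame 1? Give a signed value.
-5.8

Distance in frame 1: 13.6. Distance in frame 2: 7.8.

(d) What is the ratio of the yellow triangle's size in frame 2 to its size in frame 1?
1.4×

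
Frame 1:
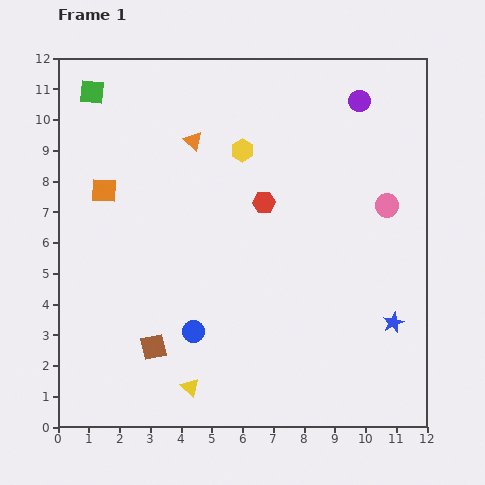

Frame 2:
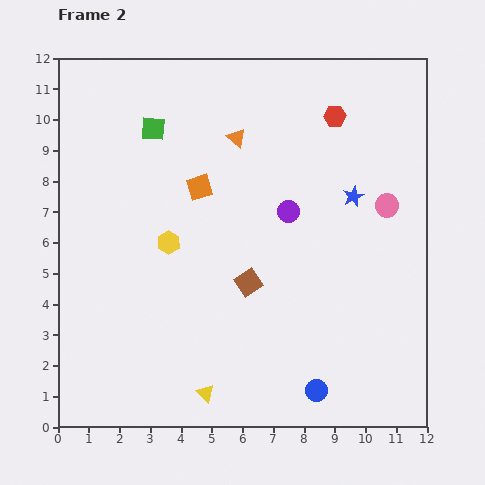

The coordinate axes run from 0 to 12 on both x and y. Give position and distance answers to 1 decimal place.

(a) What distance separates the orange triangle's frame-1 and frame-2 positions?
1.4

The orange triangle moved from (4.4, 9.3) to (5.8, 9.4), a distance of √(1.4² + 0.1²) ≈ 1.4.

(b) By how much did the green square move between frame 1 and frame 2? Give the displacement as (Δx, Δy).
(2.0, -1.2)

The green square was at (1.1, 10.9) in frame 1 and (3.1, 9.7) in frame 2.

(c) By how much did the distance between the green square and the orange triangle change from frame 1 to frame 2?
-1.0

Distance in frame 1: 3.7. Distance in frame 2: 2.7.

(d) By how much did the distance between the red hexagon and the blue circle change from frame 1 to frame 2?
+4.1

Distance in frame 1: 4.8. Distance in frame 2: 8.9.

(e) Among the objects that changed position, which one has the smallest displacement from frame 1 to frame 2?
the yellow triangle

(moved 0.5)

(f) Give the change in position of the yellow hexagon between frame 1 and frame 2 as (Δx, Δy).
(-2.4, -3.0)

The yellow hexagon was at (6.0, 9.0) in frame 1 and (3.6, 6.0) in frame 2.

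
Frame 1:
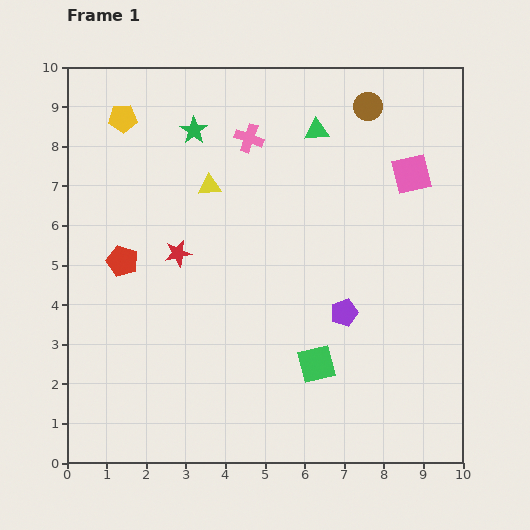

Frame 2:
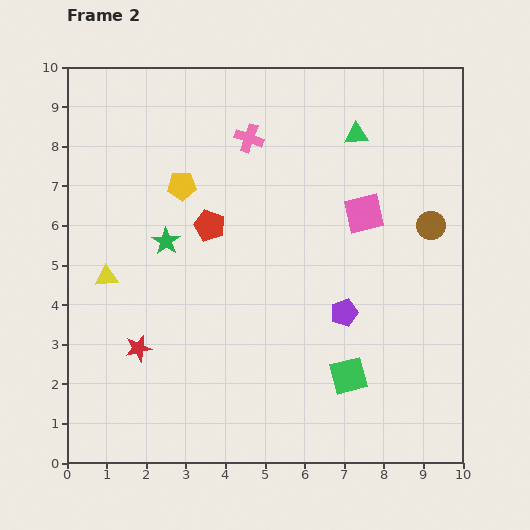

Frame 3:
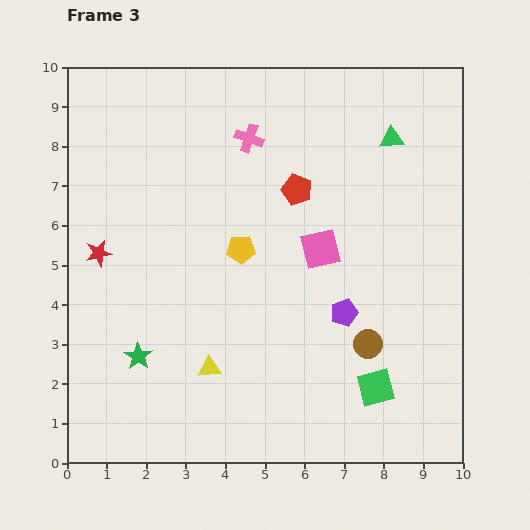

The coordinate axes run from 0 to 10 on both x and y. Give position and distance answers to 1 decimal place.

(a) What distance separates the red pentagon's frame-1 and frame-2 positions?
2.4

The red pentagon moved from (1.4, 5.1) to (3.6, 6.0), a distance of √(2.2² + 0.9²) ≈ 2.4.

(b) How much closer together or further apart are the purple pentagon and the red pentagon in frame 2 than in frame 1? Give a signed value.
-1.7

Distance in frame 1: 5.7. Distance in frame 2: 4.0.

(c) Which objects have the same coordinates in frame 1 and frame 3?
the pink cross, the purple pentagon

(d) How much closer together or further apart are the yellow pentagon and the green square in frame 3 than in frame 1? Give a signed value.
-3.0

Distance in frame 1: 7.9. Distance in frame 3: 4.9.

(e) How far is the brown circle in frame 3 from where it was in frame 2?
3.4

The brown circle moved from (9.2, 6.0) to (7.6, 3.0), a distance of √(1.6² + 3.0²) ≈ 3.4.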